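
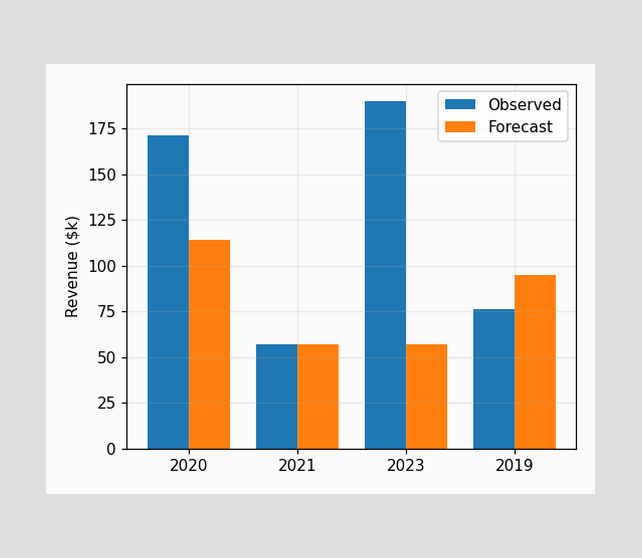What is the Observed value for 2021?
The Observed bar at 2021 reaches $57k on the y-axis.

$57k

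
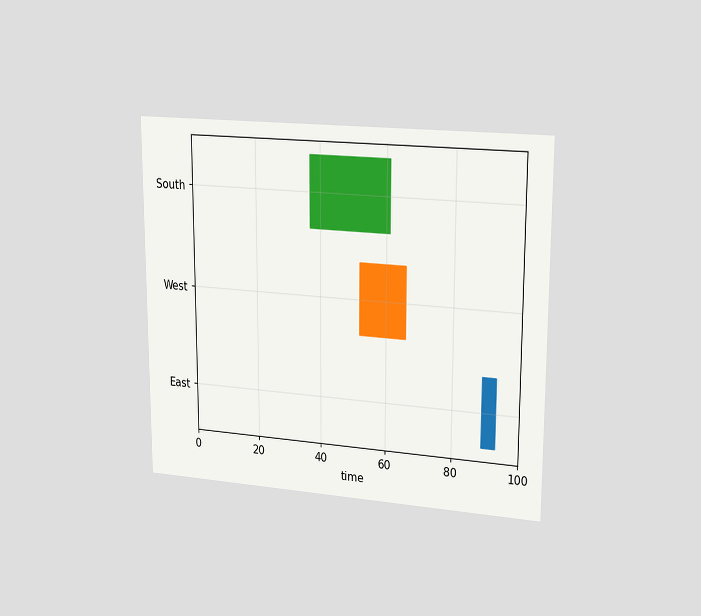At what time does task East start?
The chart is viewed slightly from the right. The East bar begins at t=89.

89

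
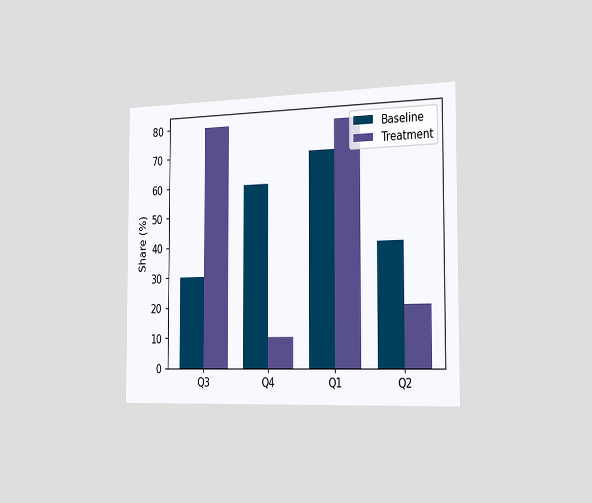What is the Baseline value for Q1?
70%

The chart is viewed slightly from the right. The Baseline bar at Q1 reaches 70% on the y-axis.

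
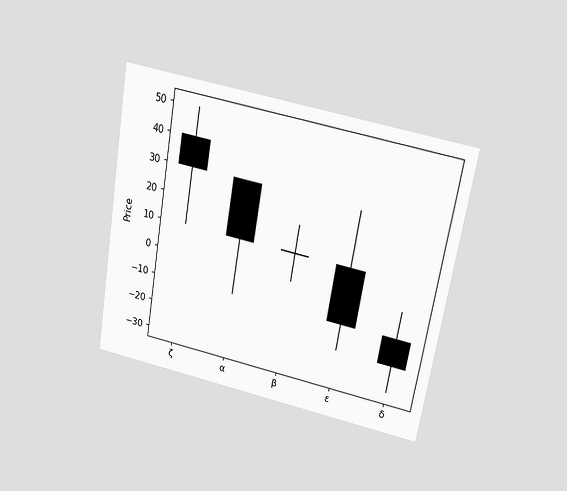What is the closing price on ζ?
The chart is tilted about 10° clockwise and viewed slightly from above. The ζ candle closes at 30.

30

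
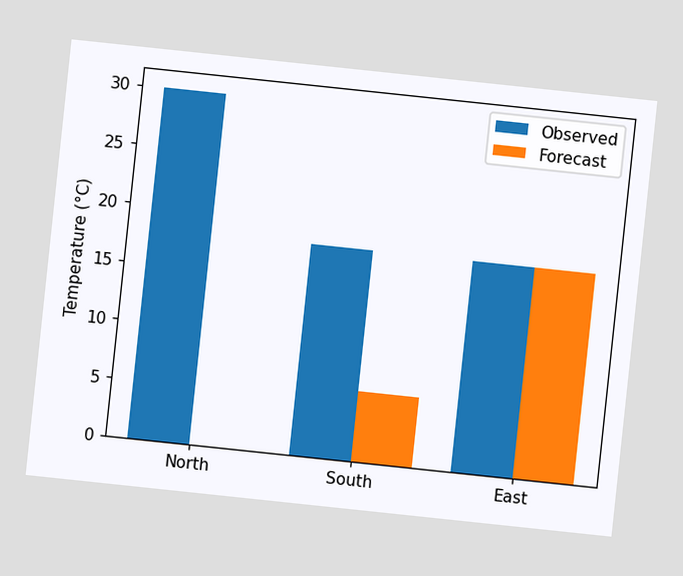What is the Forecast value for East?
18°C

The chart is tilted about 6° clockwise. The Forecast bar at East reaches 18°C on the y-axis.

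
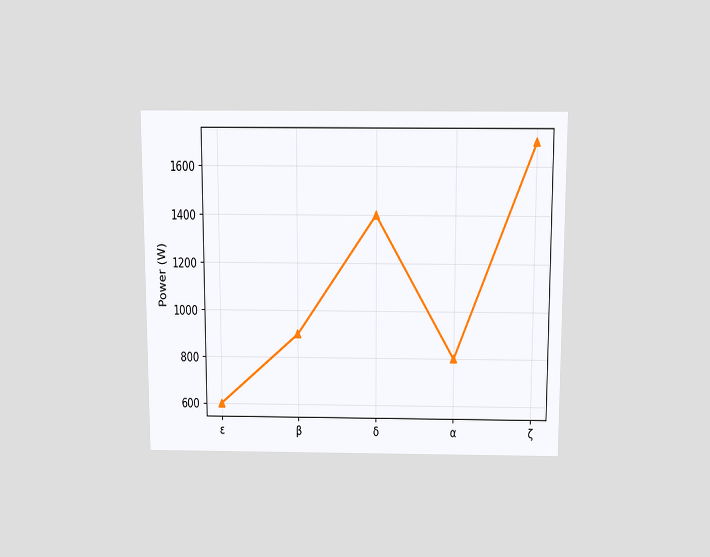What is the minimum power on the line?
600W

The chart is viewed slightly from above. The lowest point is at ε, and reading across to the y-axis gives 600W.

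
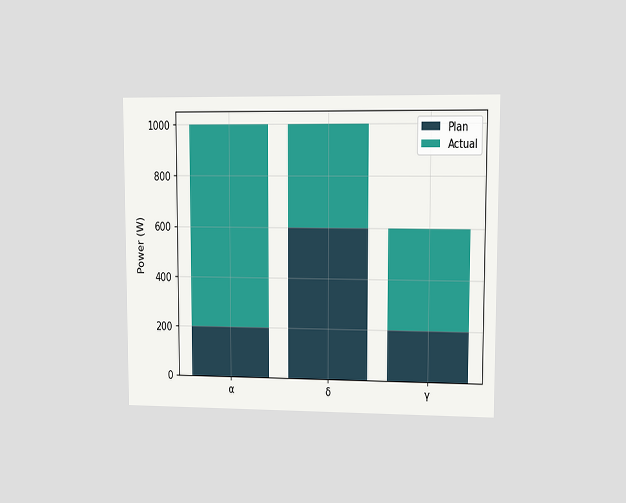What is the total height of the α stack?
1000W

The chart is viewed at a slight angle. The α stack's top reaches 1000W on the y-axis.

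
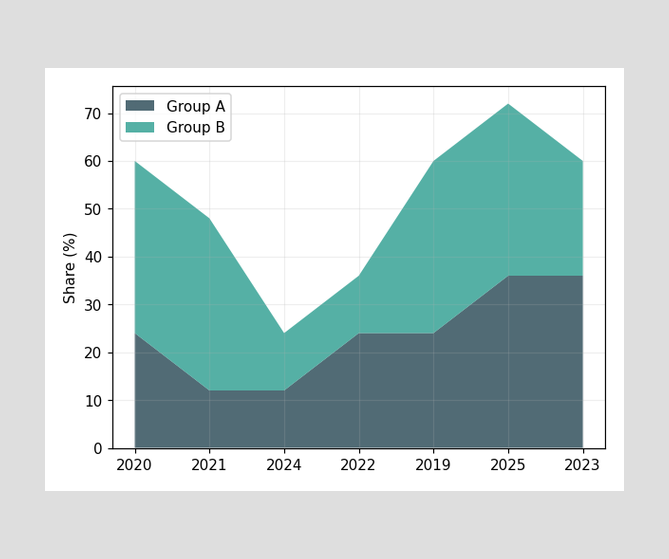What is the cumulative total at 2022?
The stacked total at 2022 reaches 36%.

36%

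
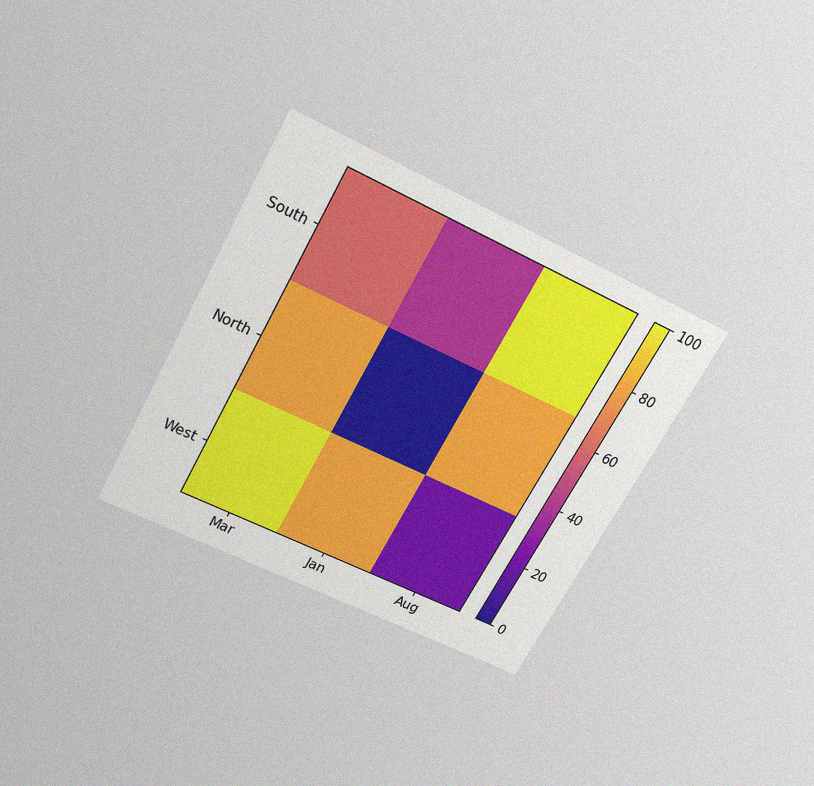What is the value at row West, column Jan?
The chart is tilted about 28° clockwise and viewed slightly from above, with some photo noise. Matching cell (West, Jan) against the colorbar gives 80.

80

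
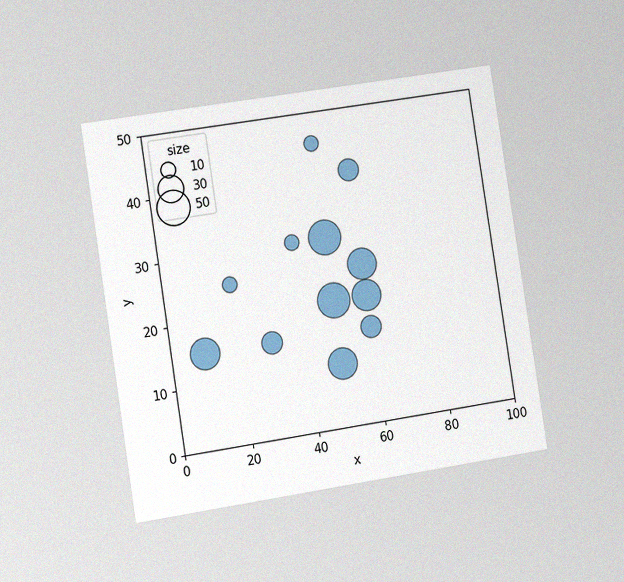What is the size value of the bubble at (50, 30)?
The chart is tilted about 9° counter-clockwise and viewed slightly from the left, with some photo noise. Matching the bubble at (50, 30) against the size legend gives 50.

50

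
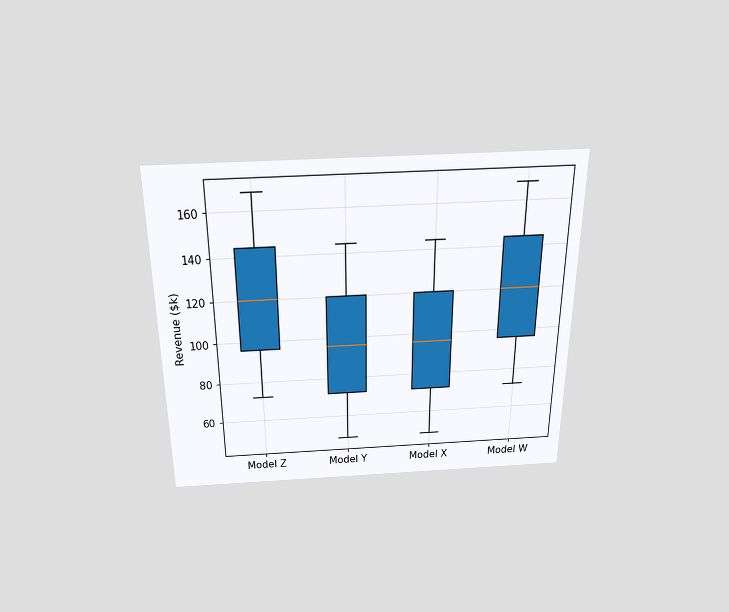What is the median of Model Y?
The chart is viewed slightly from above. The median line in the Model Y box sits at $96k.

$96k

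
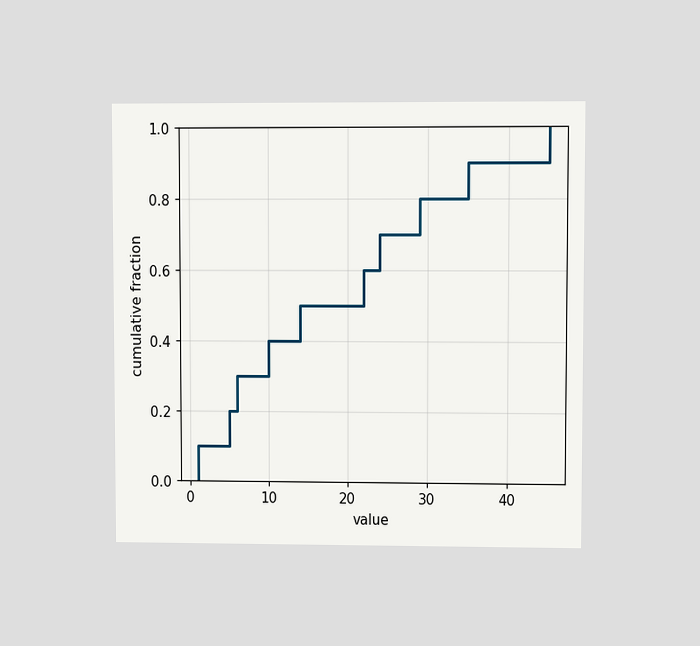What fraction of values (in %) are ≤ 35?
90%

The chart is viewed at a slight angle. At x=35 the ECDF step is at 90%.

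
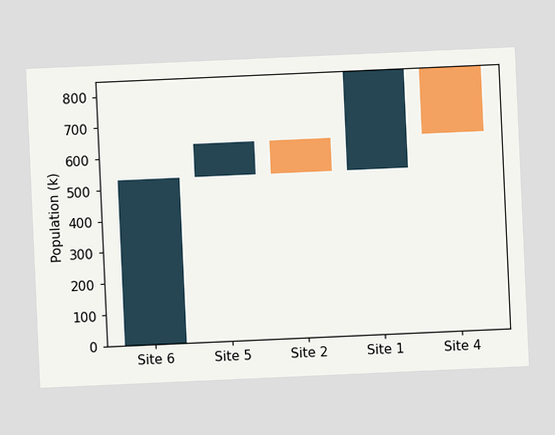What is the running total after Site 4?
The chart is tilted about 3° counter-clockwise. After Site 4 the running total reaches 636k.

636k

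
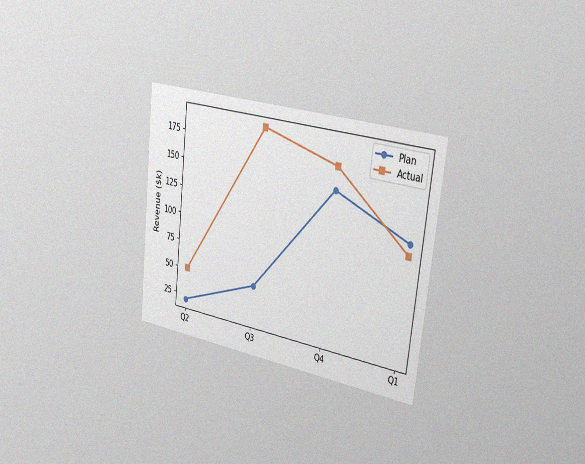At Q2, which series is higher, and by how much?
The chart is tilted about 7° clockwise and viewed slightly from the right, with some photo noise. At Q2, Actual sits above the other line by $30k.

Actual, by $30k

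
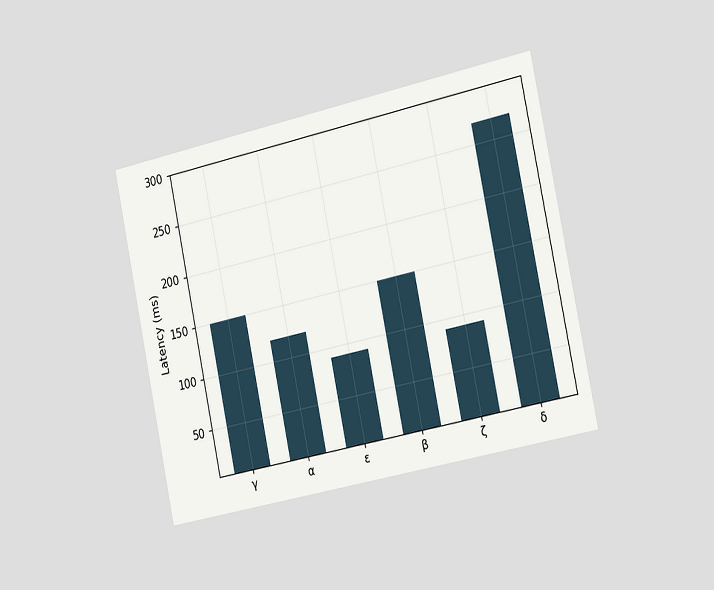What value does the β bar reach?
The chart is tilted about 12° counter-clockwise and viewed slightly from the right. Reading along the chart's y-axis, the β bar reaches 150ms.

150ms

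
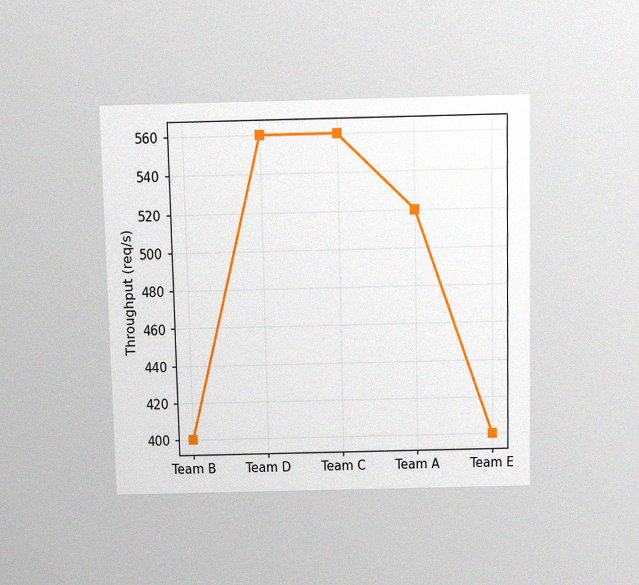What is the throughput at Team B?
The chart is viewed slightly from above, with some photo noise. At Team B, the line is at 400req/s.

400req/s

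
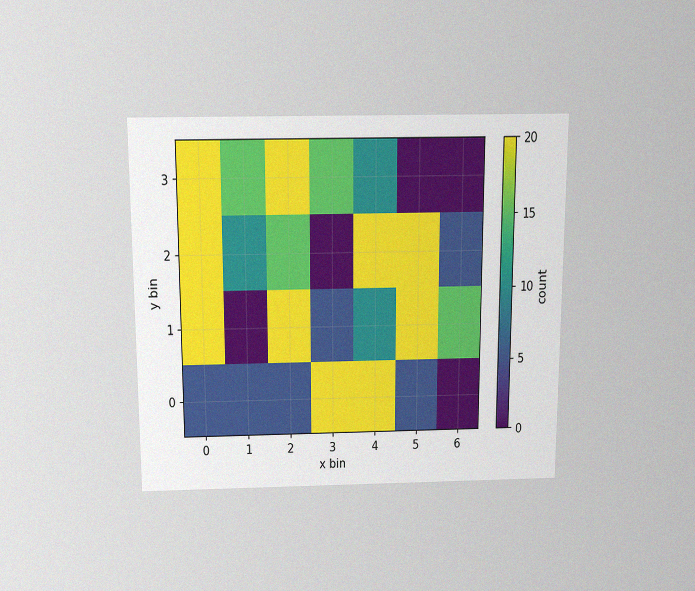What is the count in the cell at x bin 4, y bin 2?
The chart is viewed slightly from above, with some photo noise. Matching the cell (4, 2) against the colorbar gives 20.

20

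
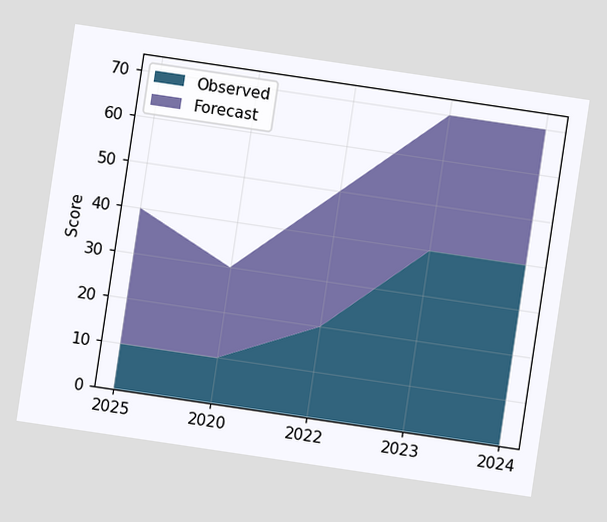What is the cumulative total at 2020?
The chart is tilted about 8° clockwise. The stacked total at 2020 reaches 30.

30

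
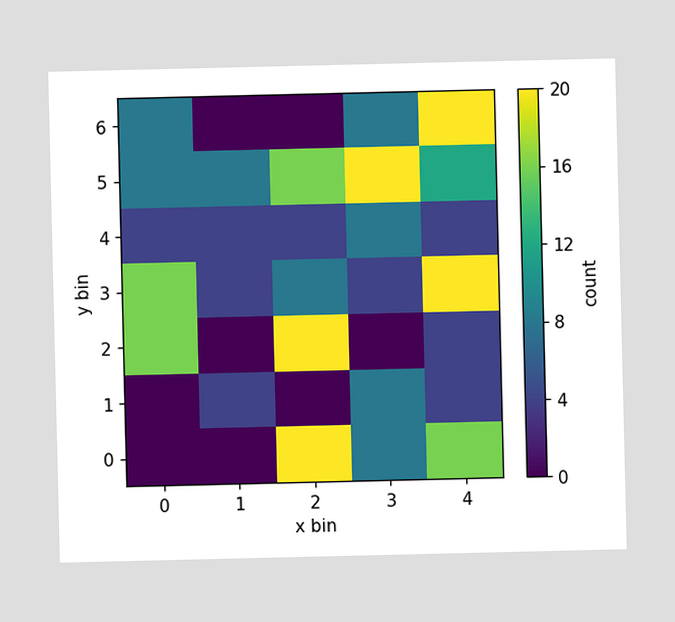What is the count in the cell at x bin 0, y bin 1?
0

Matching the cell (0, 1) against the colorbar gives 0.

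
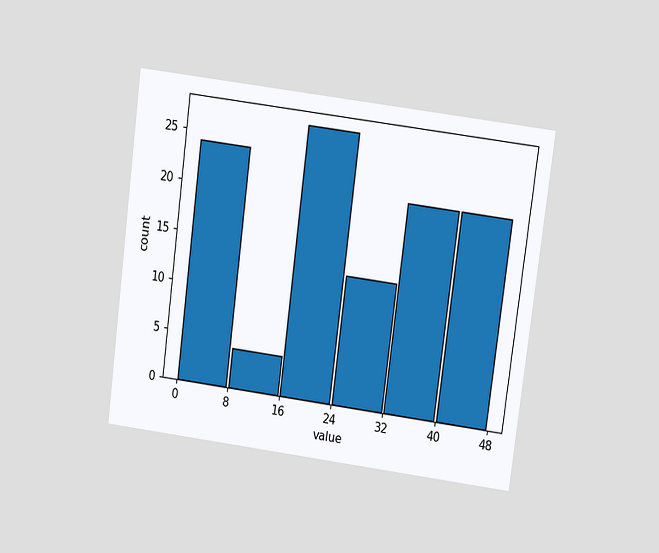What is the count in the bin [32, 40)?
The chart is tilted about 8° clockwise and viewed at a slight angle. The [32, 40) bin has height 21.

21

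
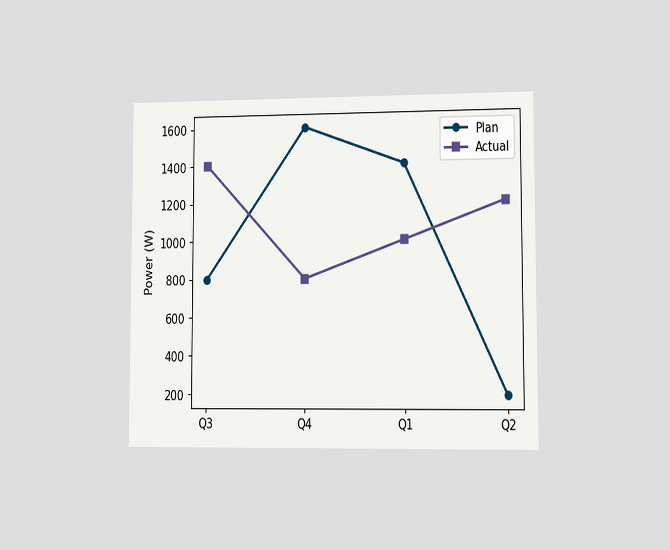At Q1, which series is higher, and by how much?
The chart is viewed at a slight angle. At Q1, Plan sits above the other line by 400W.

Plan, by 400W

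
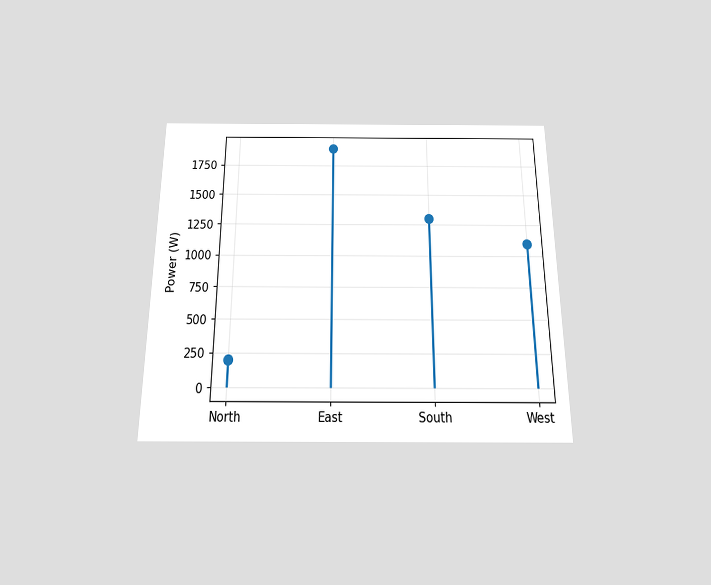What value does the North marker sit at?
The chart is viewed slightly from below. The North marker sits at 200W.

200W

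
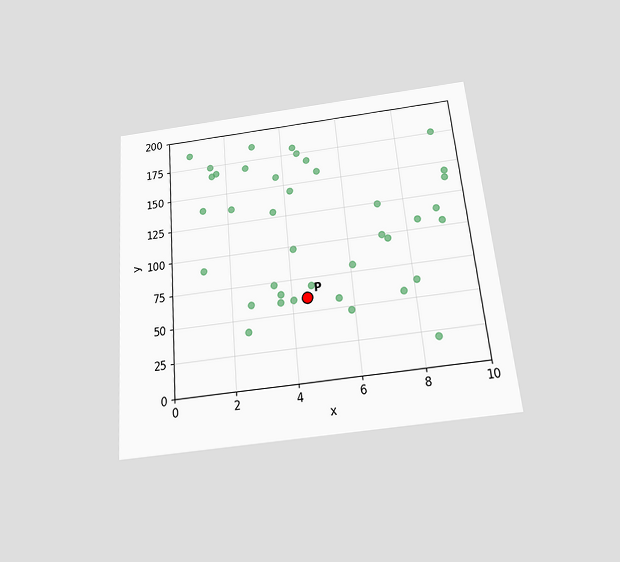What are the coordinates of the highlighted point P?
The chart is tilted about 5° counter-clockwise and viewed slightly from below. Following the gridlines from P to each axis, P sits at (4.5, 60).

(4.5, 60)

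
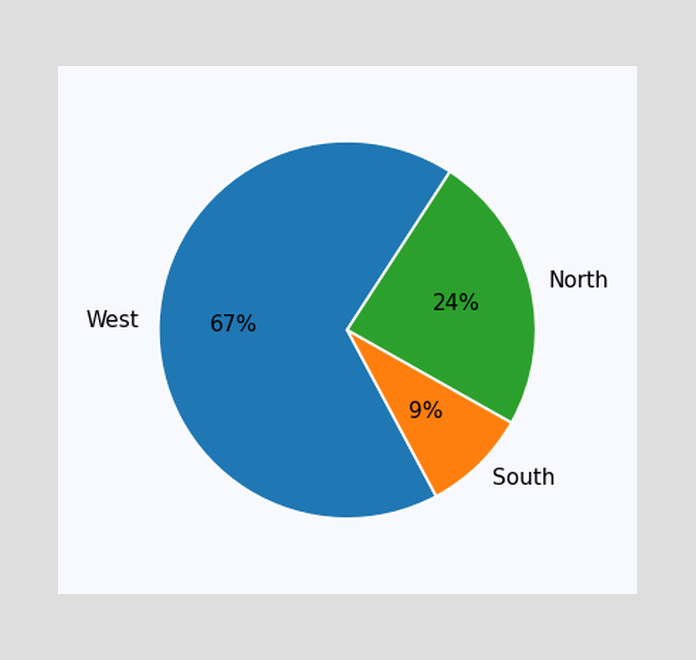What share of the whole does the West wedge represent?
67%

The West slice takes up 67% of the pie.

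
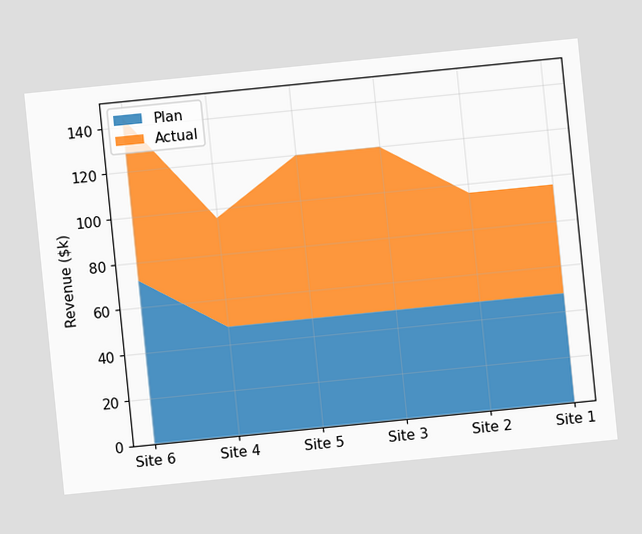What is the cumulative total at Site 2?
The chart is tilted about 6° counter-clockwise. The stacked total at Site 2 reaches $96k.

$96k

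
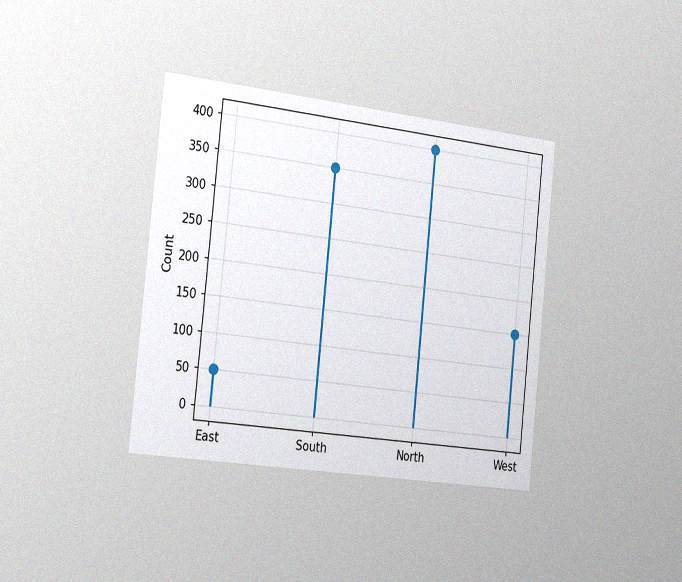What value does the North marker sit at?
The chart is tilted about 6° clockwise and viewed slightly from the left, with some photo noise. The North marker sits at 400.

400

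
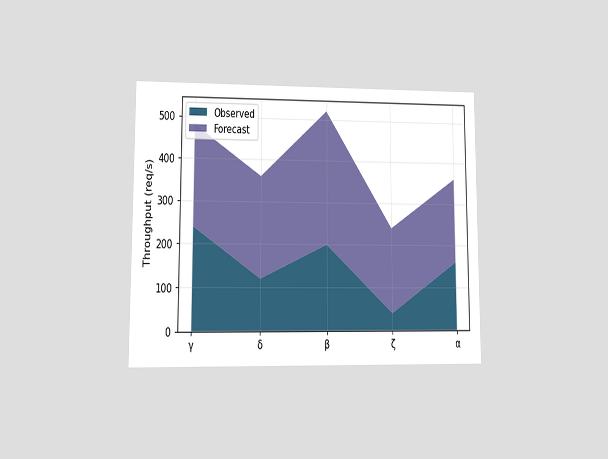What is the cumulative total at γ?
The chart is viewed at a slight angle. The stacked total at γ reaches 480req/s.

480req/s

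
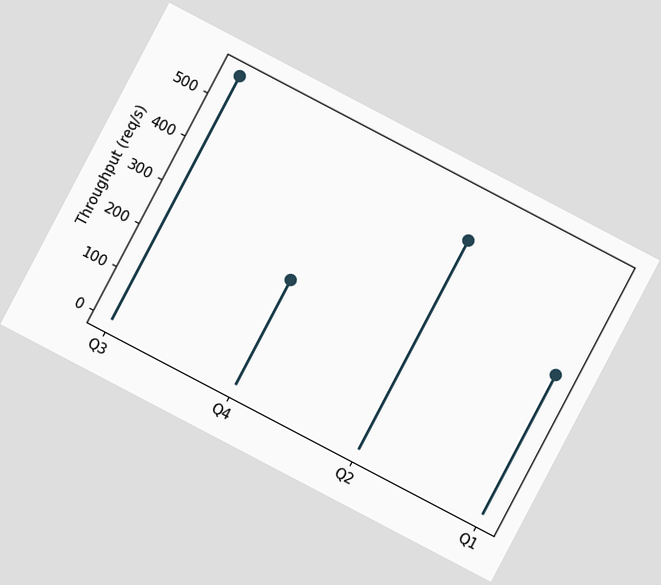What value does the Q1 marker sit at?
320req/s

The chart is tilted about 28° clockwise. The Q1 marker sits at 320req/s.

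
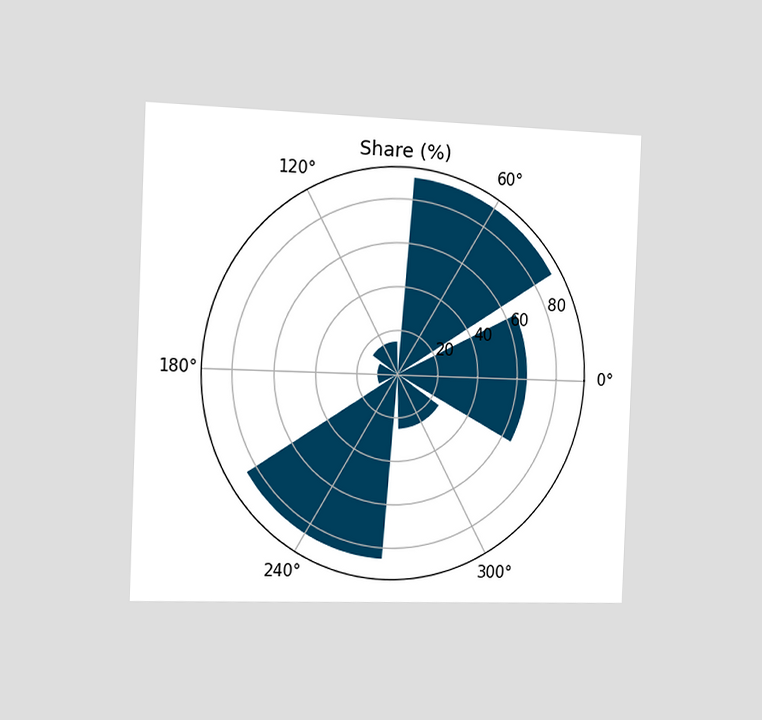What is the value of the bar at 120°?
15%

The chart is tilted about 2° clockwise and viewed slightly from the left. The bar at 120° reaches 15% on the radial axis.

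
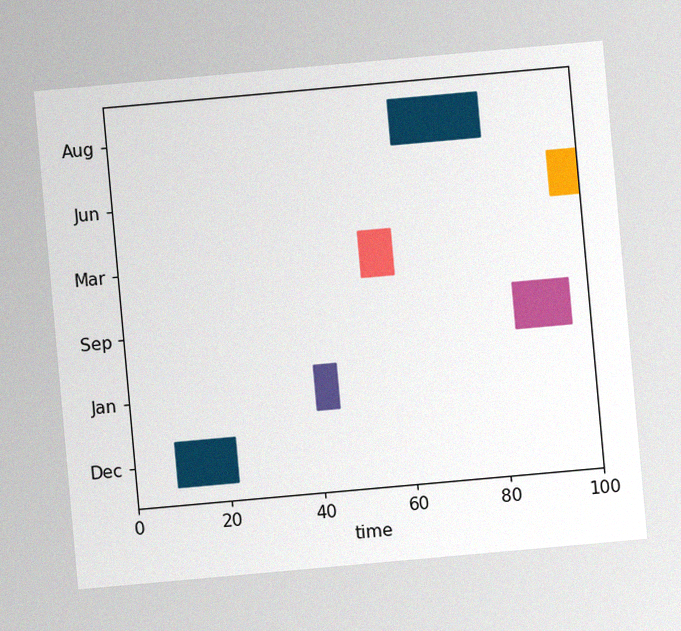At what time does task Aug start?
The chart is tilted about 5° counter-clockwise, with some photo noise. The Aug bar begins at t=61.

61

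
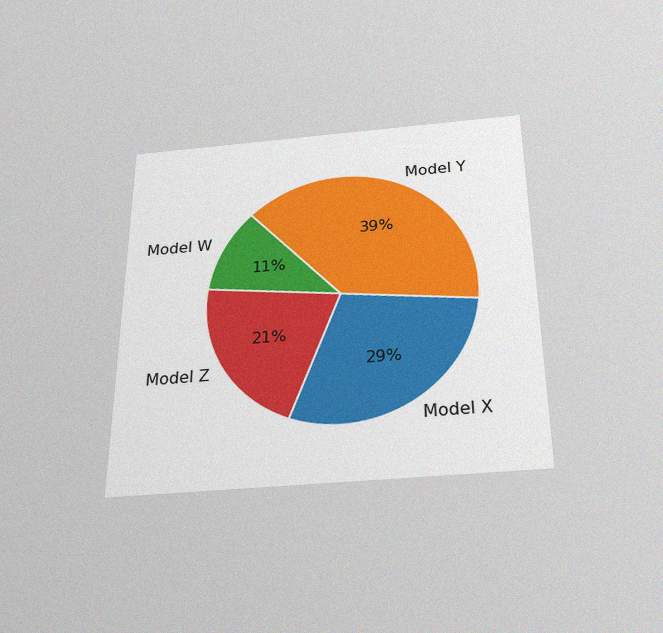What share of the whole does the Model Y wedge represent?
The chart is viewed slightly from below, with some photo noise. The Model Y slice takes up 39% of the pie.

39%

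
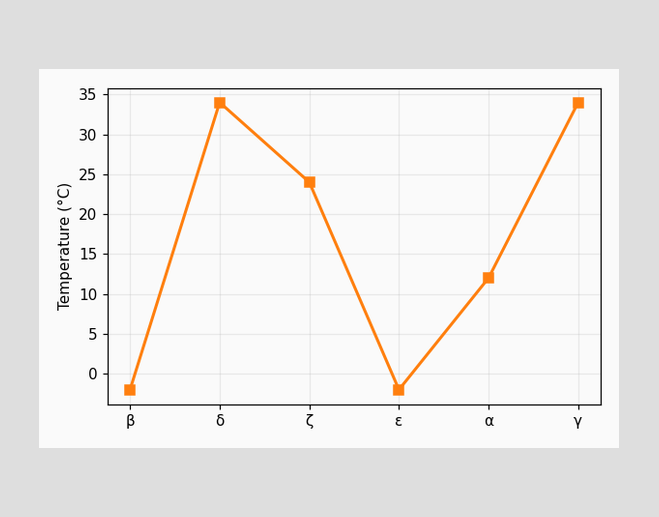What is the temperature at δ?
34°C

At δ, the line is at 34°C.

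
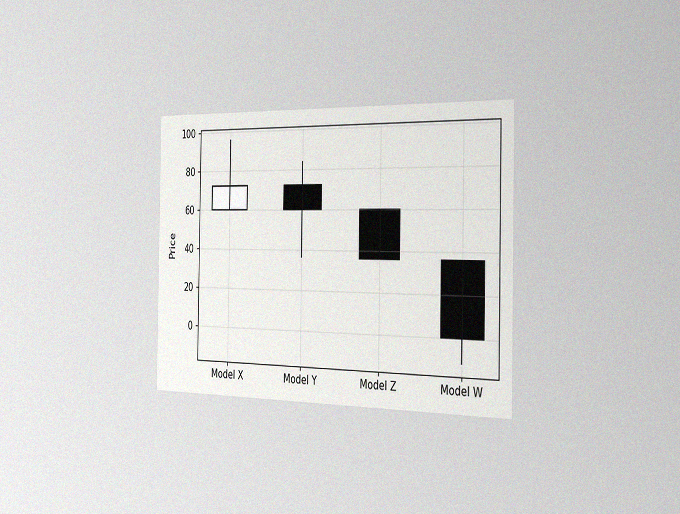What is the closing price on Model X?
72

The chart is viewed slightly from the right, with some photo noise. The Model X candle closes at 72.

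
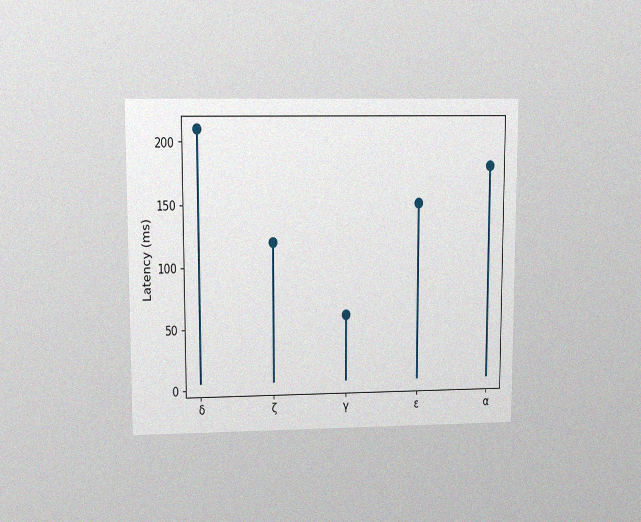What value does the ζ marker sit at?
120ms

The chart is viewed at a slight angle, with some photo noise. The ζ marker sits at 120ms.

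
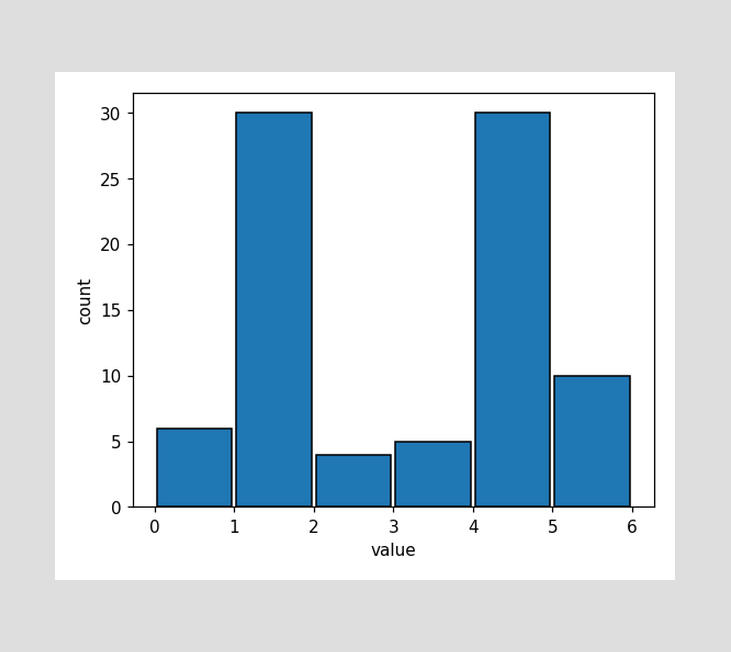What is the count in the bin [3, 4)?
The [3, 4) bin has height 5.

5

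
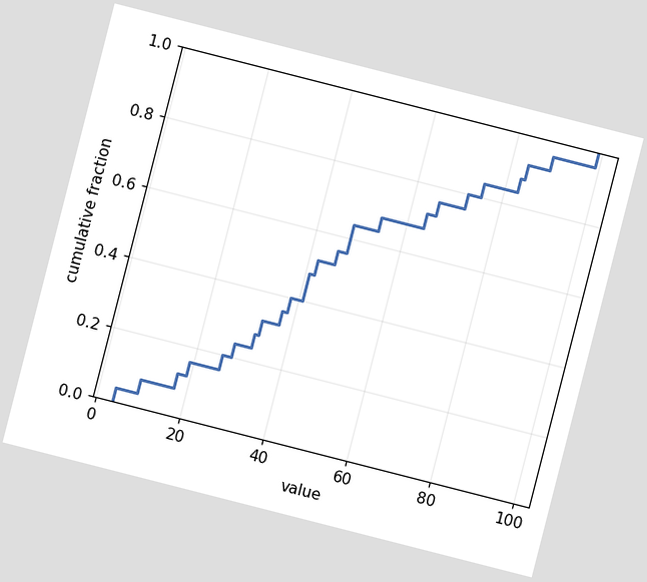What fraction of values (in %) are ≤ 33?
32%

The chart is tilted about 14° clockwise. At x=33 the ECDF step is at 32%.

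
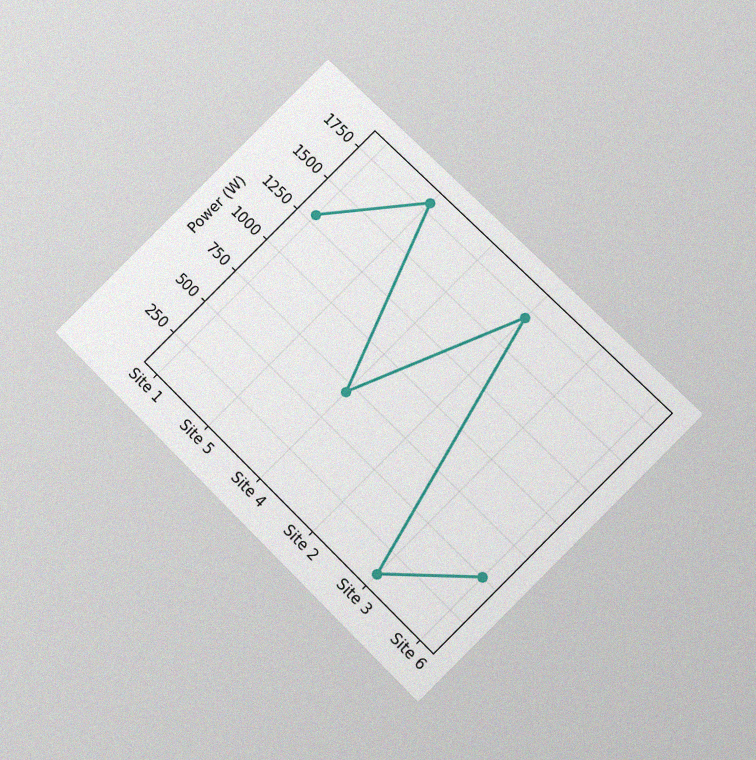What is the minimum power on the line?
100W

The chart is tilted about 45° clockwise and viewed at a slight angle, with some photo noise. The lowest point is at Site 3, and reading across to the y-axis gives 100W.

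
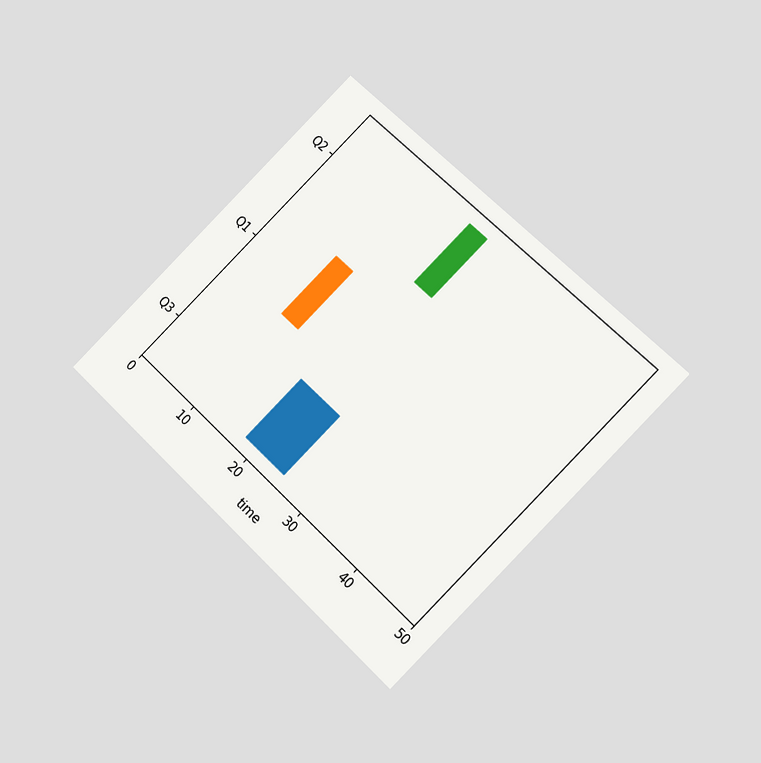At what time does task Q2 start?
20

The chart is tilted about 45° clockwise and viewed at a slight angle. The Q2 bar begins at t=20.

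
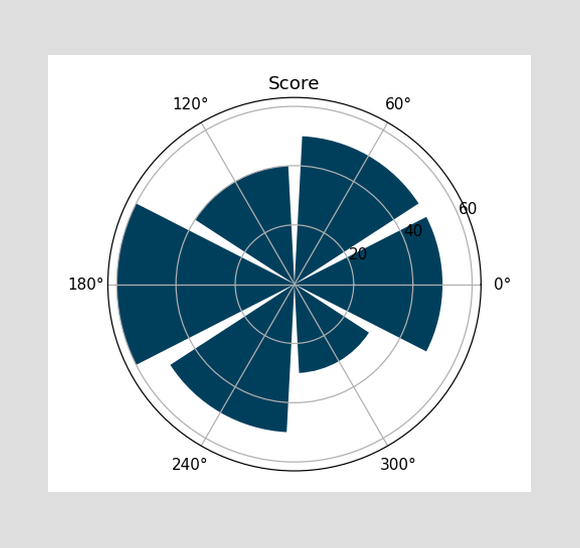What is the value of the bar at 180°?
60

The bar at 180° reaches 60 on the radial axis.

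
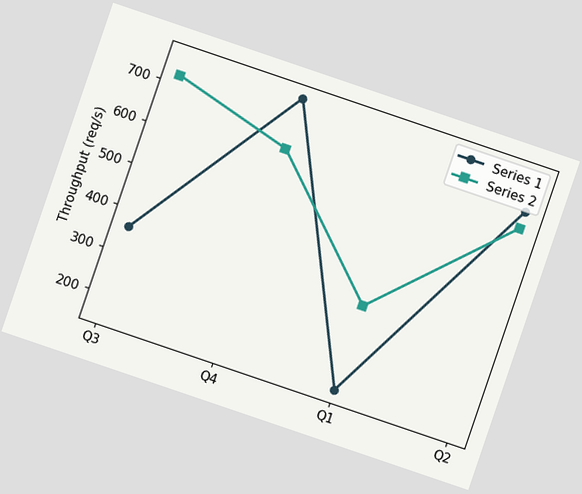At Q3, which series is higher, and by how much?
Series 2, by 360req/s

The chart is tilted about 19° clockwise. At Q3, Series 2 sits above the other line by 360req/s.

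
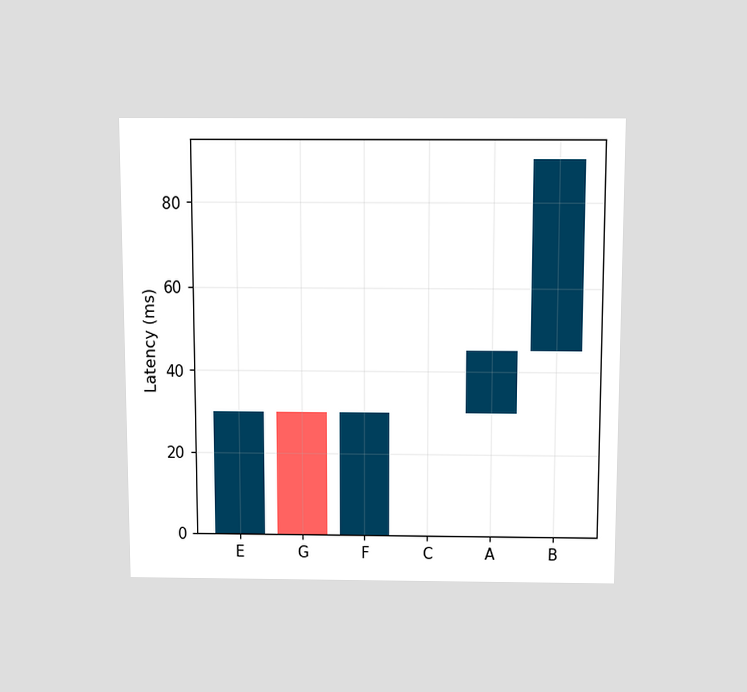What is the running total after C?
The chart is viewed slightly from above. After C the running total reaches 30ms.

30ms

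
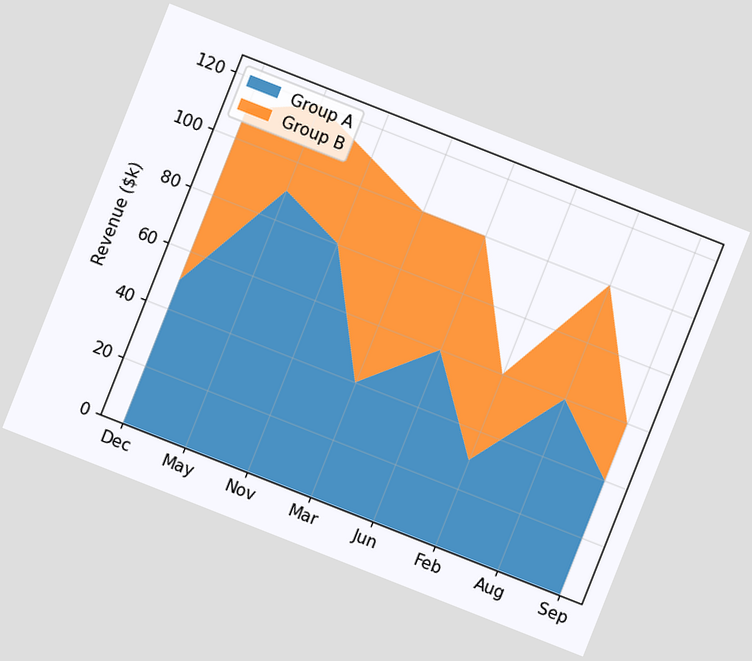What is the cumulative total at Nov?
$110k

The chart is tilted about 22° clockwise. The stacked total at Nov reaches $110k.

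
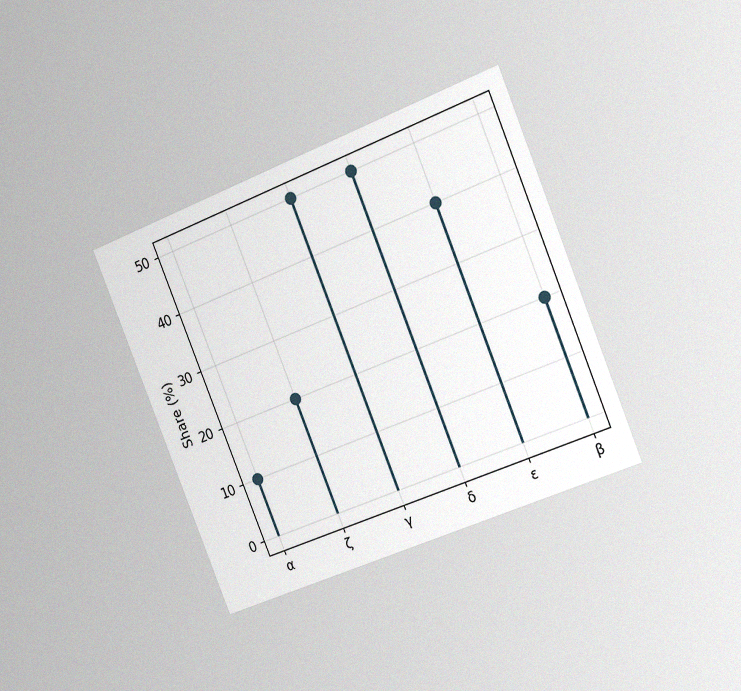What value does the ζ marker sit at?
20%

The chart is tilted about 22° counter-clockwise and viewed slightly from the right, with some photo noise. The ζ marker sits at 20%.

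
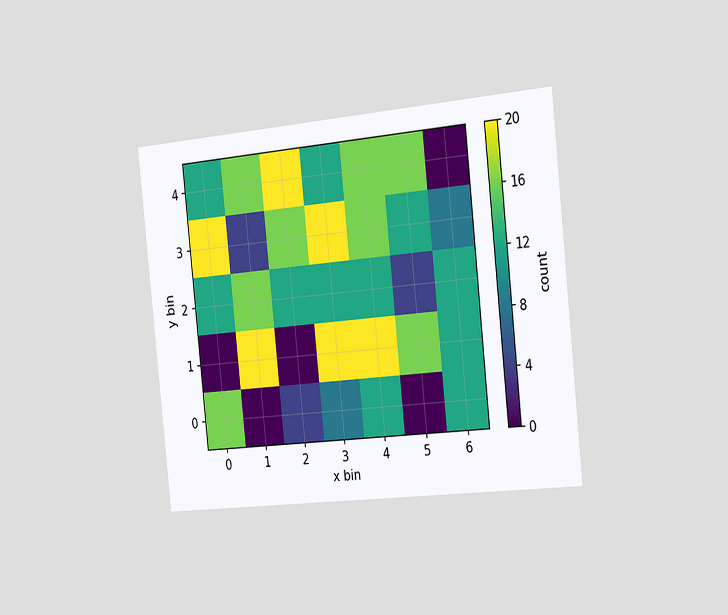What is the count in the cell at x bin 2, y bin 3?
The chart is tilted about 6° counter-clockwise and viewed slightly from the right. Matching the cell (2, 3) against the colorbar gives 16.

16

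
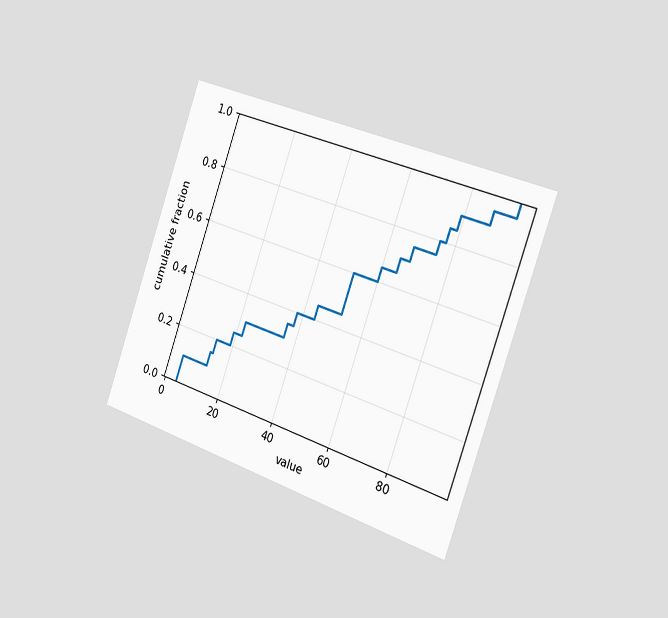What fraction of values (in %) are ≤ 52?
The chart is tilted about 19° clockwise and viewed slightly from the right. At x=52 the ECDF step is at 60%.

60%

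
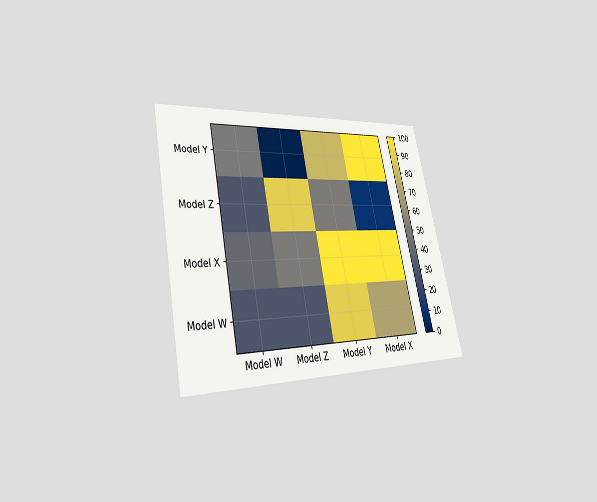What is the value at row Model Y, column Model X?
The chart is tilted about 12° counter-clockwise and viewed slightly from the left. Matching cell (Model Y, Model X) against the colorbar gives 100.

100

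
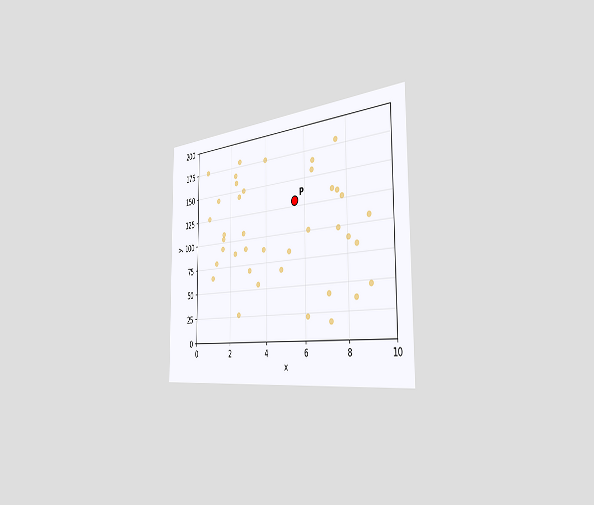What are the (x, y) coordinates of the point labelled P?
The chart is viewed slightly from the right. Following the gridlines from P to each axis, P sits at (5.5, 130).

(5.5, 130)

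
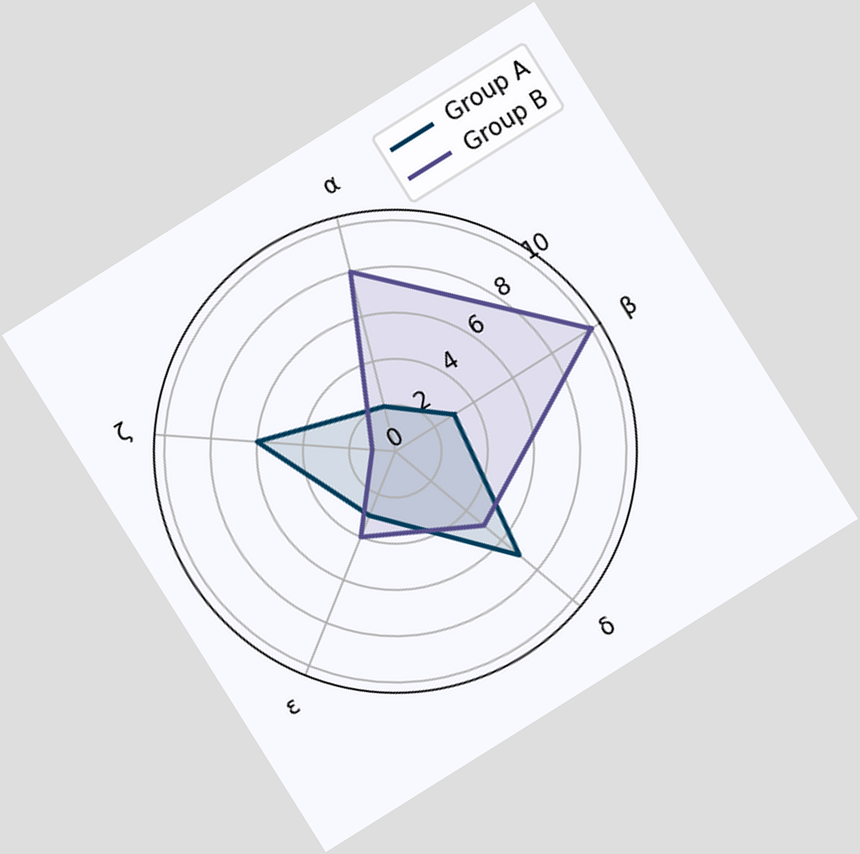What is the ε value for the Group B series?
4

The chart is tilted about 32° counter-clockwise. On the ε axis, Group B reaches 4.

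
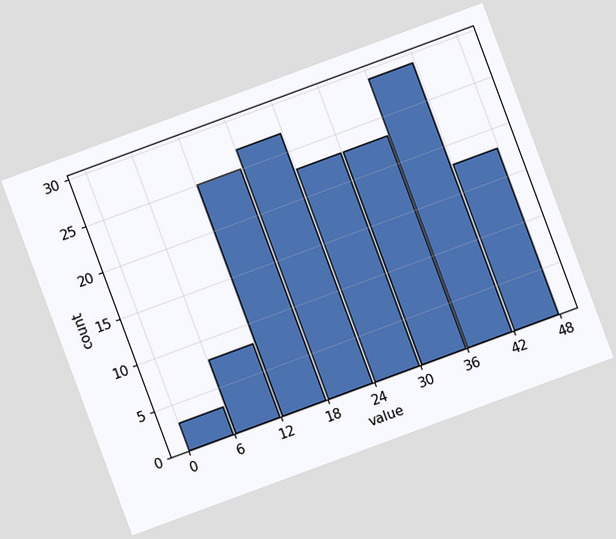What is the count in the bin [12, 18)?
The chart is tilted about 20° counter-clockwise. The [12, 18) bin has height 25.

25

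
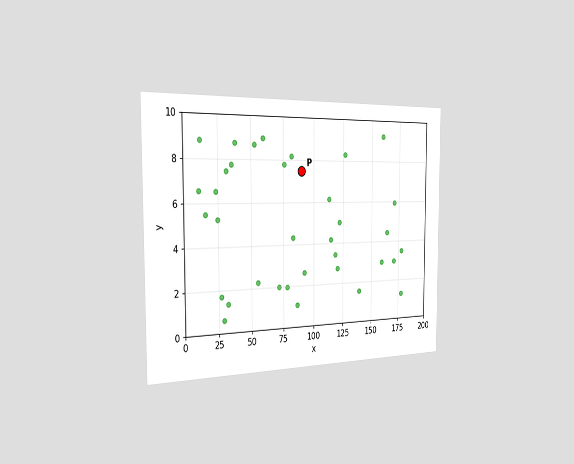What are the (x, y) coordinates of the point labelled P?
(90, 7.5)

The chart is viewed slightly from the left. Following the gridlines from P to each axis, P sits at (90, 7.5).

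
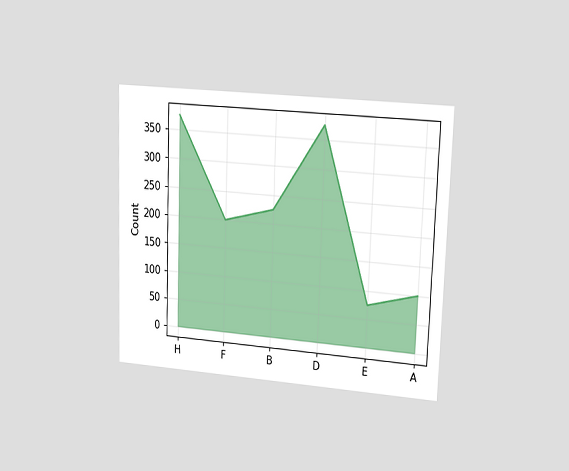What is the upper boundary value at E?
The chart is viewed slightly from the right. At E the upper boundary is at 75.

75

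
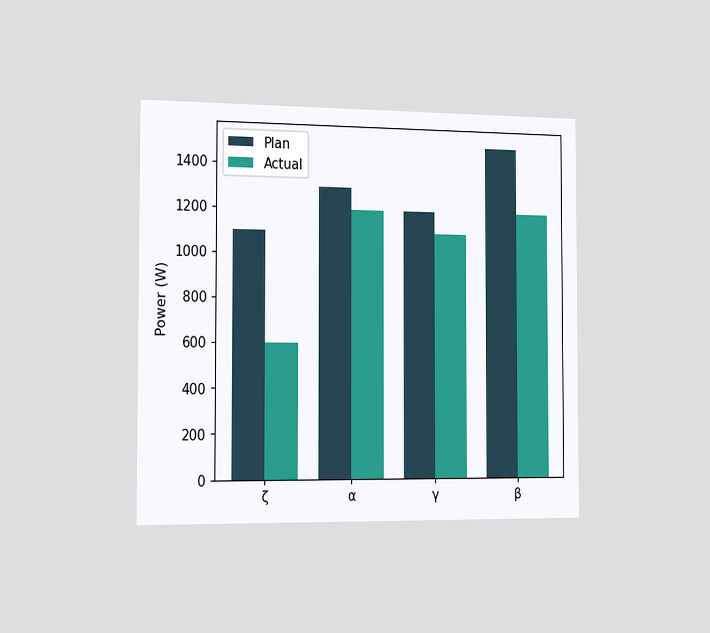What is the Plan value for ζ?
The chart is viewed slightly from the left. The Plan bar at ζ reaches 1100W on the y-axis.

1100W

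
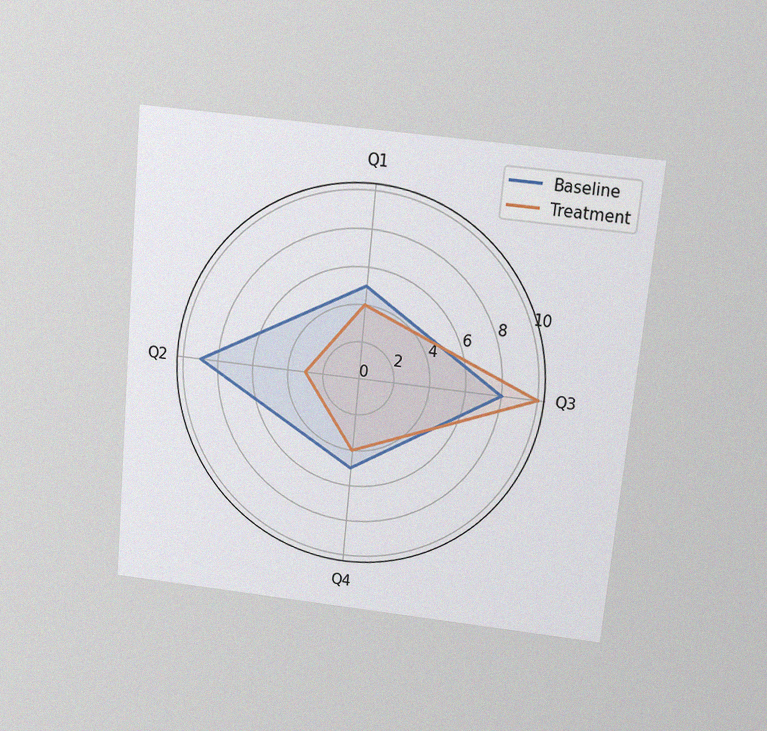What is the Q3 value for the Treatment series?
10

The chart is tilted about 5° clockwise and viewed slightly from above, with some photo noise. On the Q3 axis, Treatment reaches 10.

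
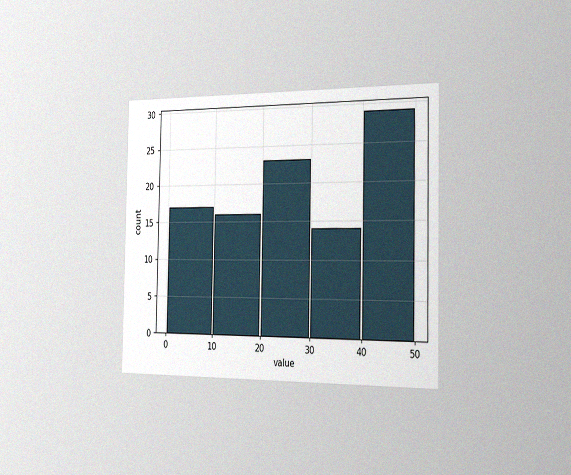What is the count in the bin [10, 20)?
The chart is viewed slightly from the right, with some photo noise. The [10, 20) bin has height 16.

16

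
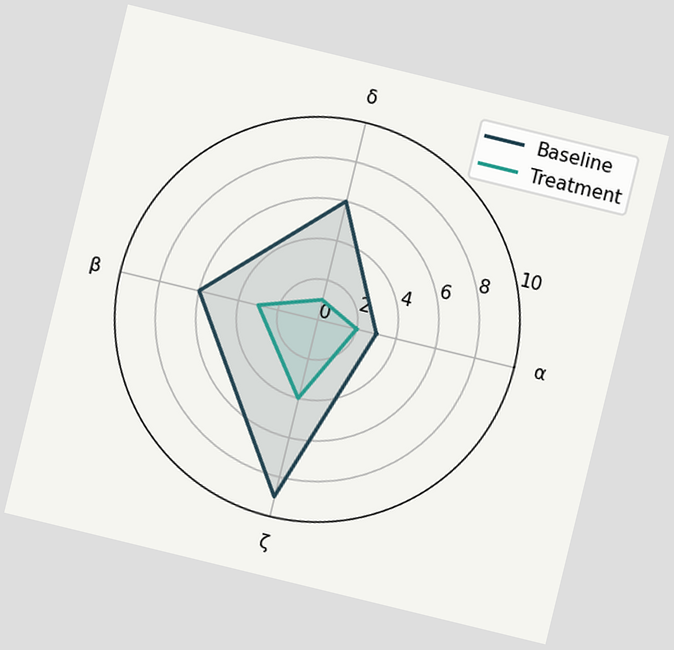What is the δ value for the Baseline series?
The chart is tilted about 14° clockwise. On the δ axis, Baseline reaches 6.

6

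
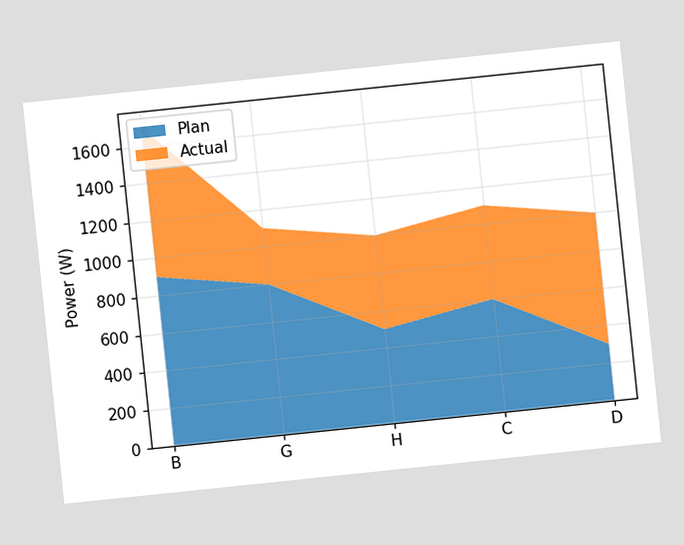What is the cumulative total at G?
The chart is tilted about 6° counter-clockwise. The stacked total at G reaches 1100W.

1100W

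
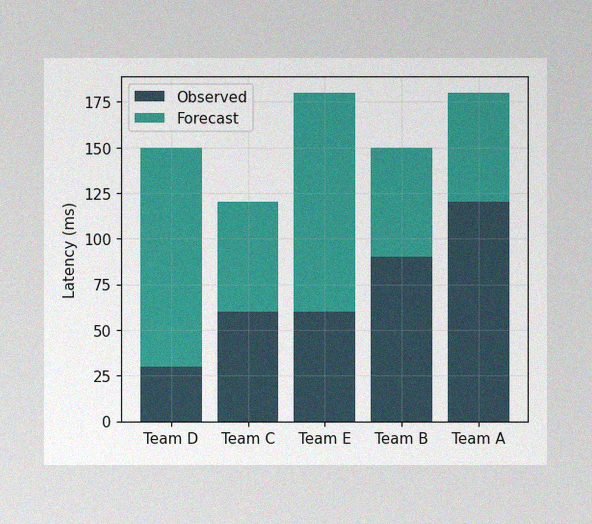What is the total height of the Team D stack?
150ms

The image has some photo noise and uneven lighting. The Team D stack's top reaches 150ms on the y-axis.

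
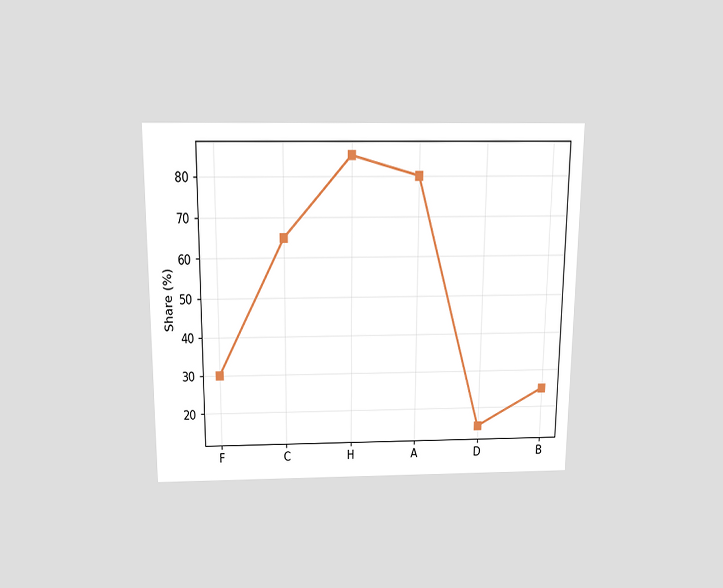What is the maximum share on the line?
The chart is viewed slightly from above. The highest point is at H, and reading across to the y-axis gives 85%.

85%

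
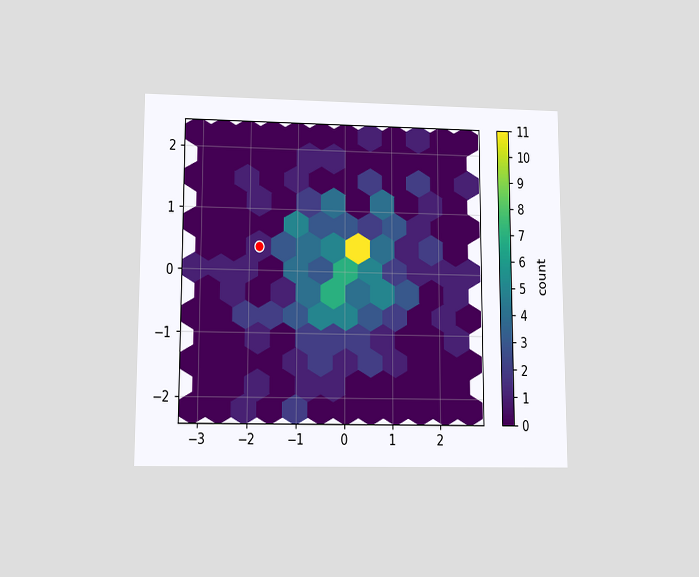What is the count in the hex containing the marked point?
1

The chart is viewed at a slight angle. The marked hex reads 1 on the colorbar.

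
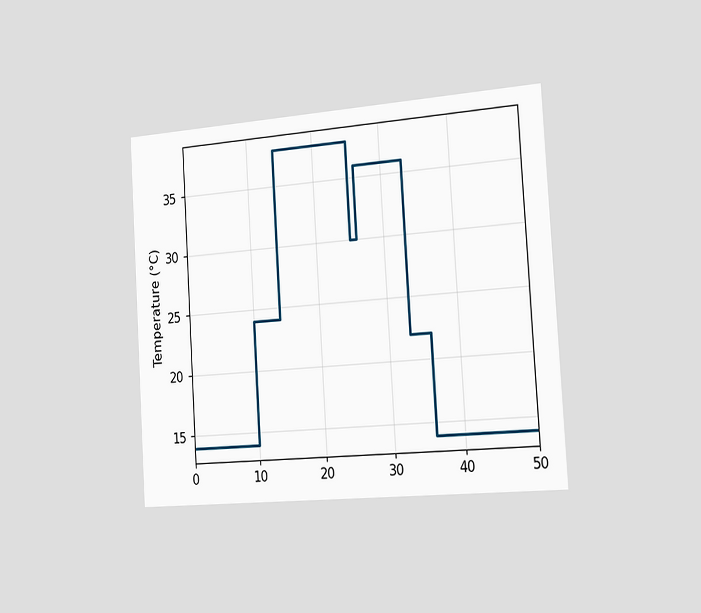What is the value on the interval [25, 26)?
The chart is tilted about 4° counter-clockwise and viewed slightly from the right. On [25, 26) the step sits at 30°C.

30°C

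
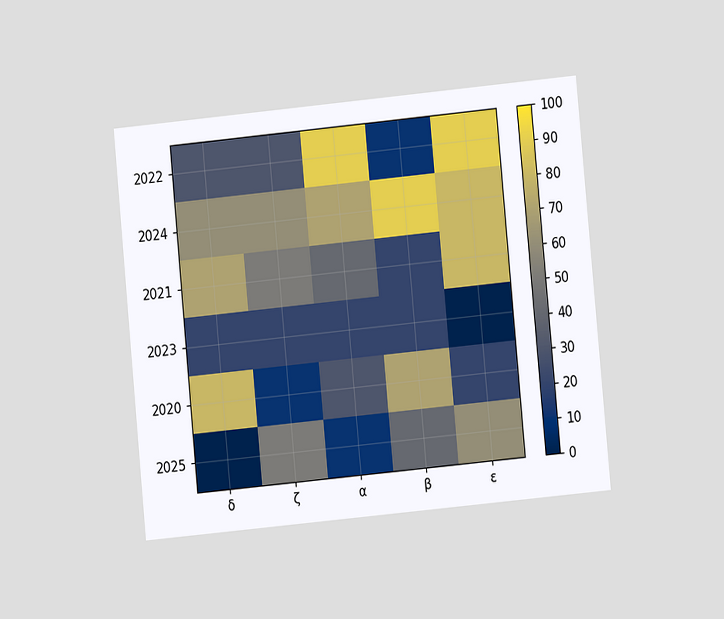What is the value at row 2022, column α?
90

The chart is tilted about 5° counter-clockwise and viewed at a slight angle. Matching cell (2022, α) against the colorbar gives 90.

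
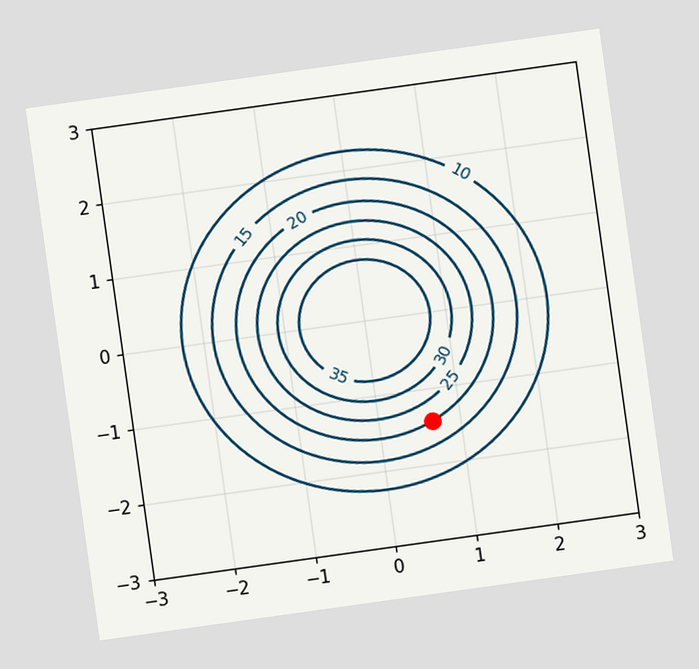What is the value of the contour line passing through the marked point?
20

The chart is tilted about 8° counter-clockwise. The marked point sits on the contour labelled 20.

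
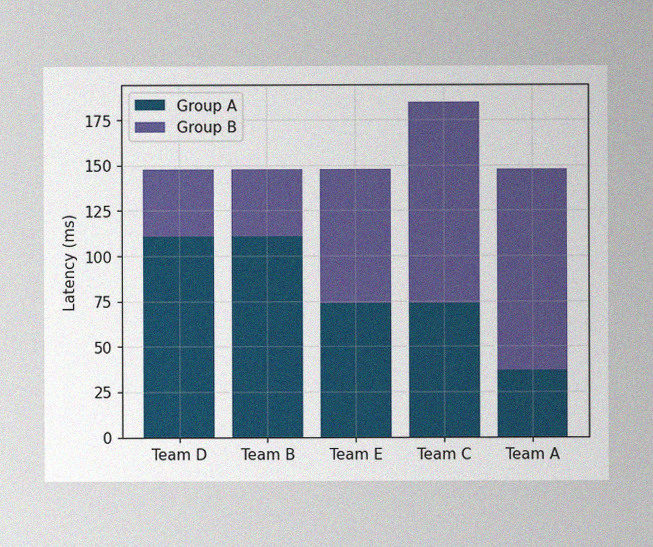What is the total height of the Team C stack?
The image has some photo noise and uneven lighting. The Team C stack's top reaches 185ms on the y-axis.

185ms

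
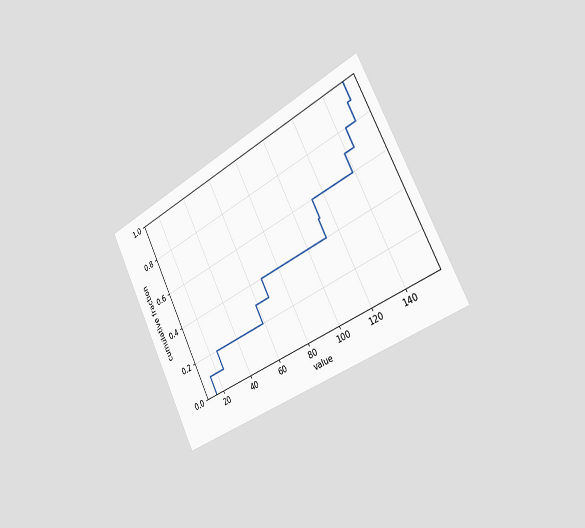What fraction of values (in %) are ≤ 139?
70%

The chart is tilted about 27° counter-clockwise and viewed slightly from the right. At x=139 the ECDF step is at 70%.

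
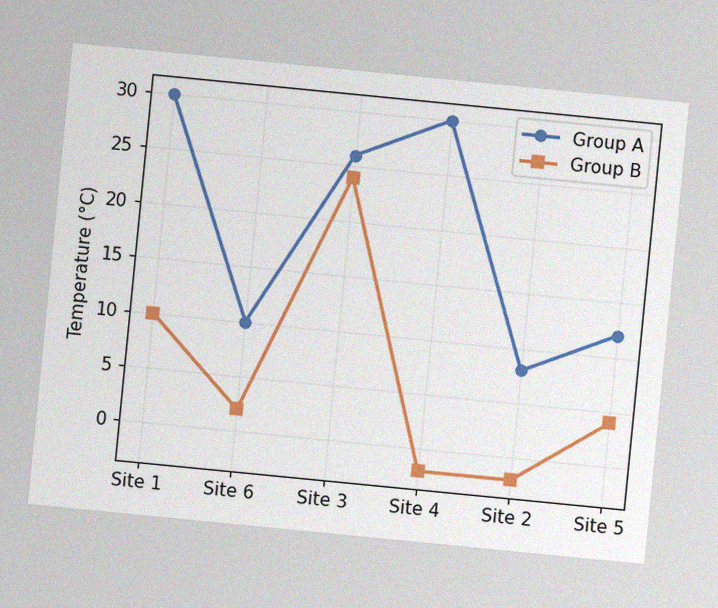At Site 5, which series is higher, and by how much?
Group A, by 8°C

The chart is tilted about 6° clockwise, with some photo noise. At Site 5, Group A sits above the other line by 8°C.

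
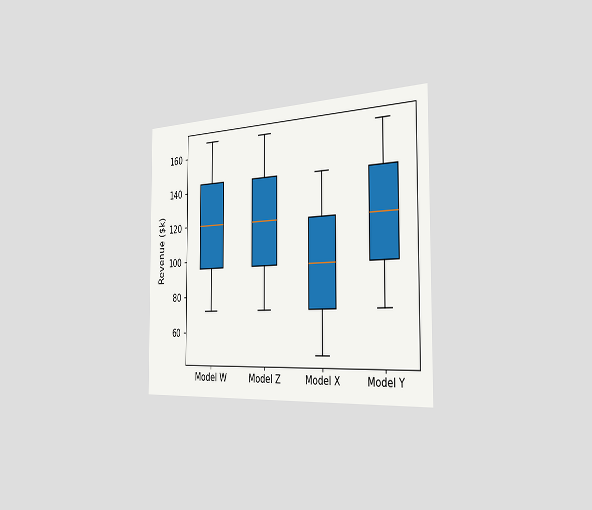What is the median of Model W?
The chart is viewed slightly from the right. The median line in the Model W box sits at $120k.

$120k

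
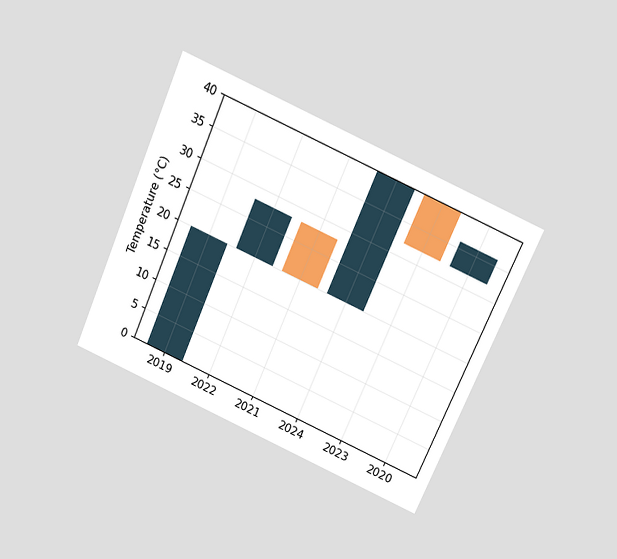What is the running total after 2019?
20°C

The chart is tilted about 24° clockwise and viewed slightly from above. After 2019 the running total reaches 20°C.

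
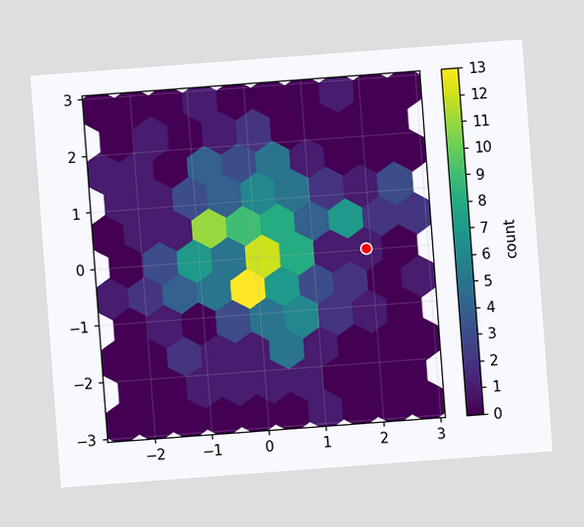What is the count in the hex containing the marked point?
The chart is tilted about 4° counter-clockwise. The marked hex reads 1 on the colorbar.

1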